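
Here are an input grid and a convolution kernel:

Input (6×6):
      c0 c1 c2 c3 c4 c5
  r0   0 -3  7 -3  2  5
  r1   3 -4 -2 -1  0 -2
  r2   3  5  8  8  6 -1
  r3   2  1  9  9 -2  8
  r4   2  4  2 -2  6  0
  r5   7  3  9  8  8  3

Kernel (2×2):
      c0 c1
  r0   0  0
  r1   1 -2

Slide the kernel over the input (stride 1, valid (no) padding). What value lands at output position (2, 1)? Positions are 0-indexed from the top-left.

The receptive field on the input at this output position is [5 8 / 1 9]. Elementwise product with the kernel and sum: 1·1 + 9·-2.

-17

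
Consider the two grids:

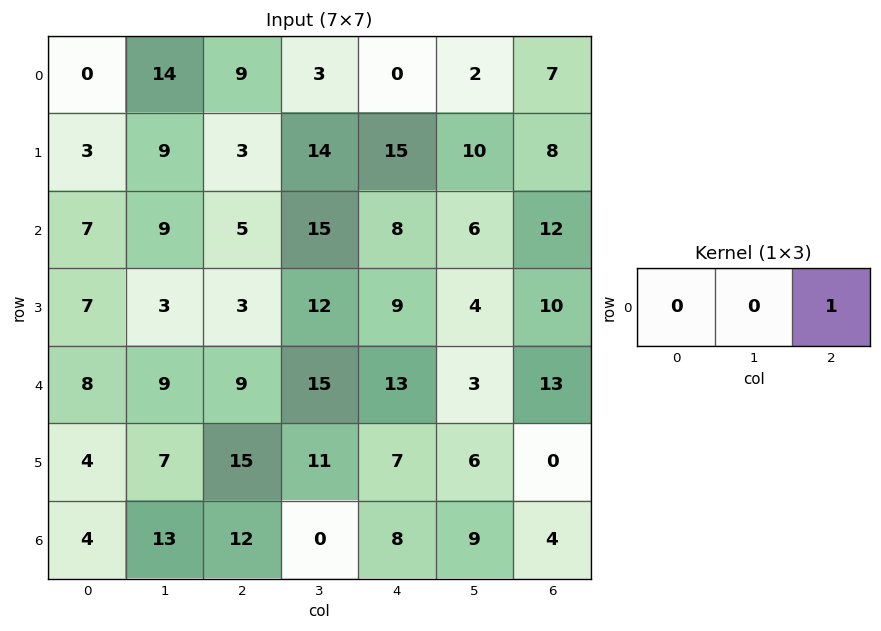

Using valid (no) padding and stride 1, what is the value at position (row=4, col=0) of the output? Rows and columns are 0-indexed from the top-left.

9

The receptive field on the input at this output position is [8 9 9]. Elementwise product with the kernel and sum: 9·1.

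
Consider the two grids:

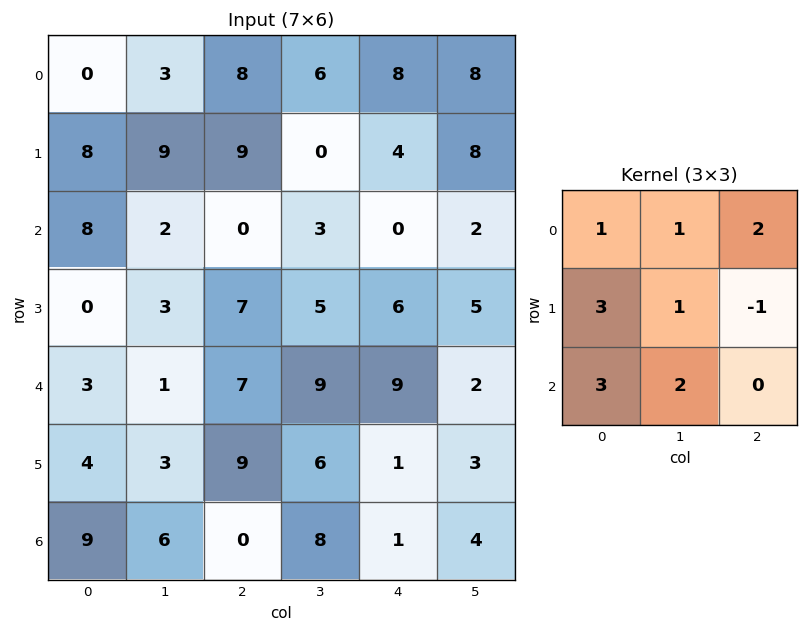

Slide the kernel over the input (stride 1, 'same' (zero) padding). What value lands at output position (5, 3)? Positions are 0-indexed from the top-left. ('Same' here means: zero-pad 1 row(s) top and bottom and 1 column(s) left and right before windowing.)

82

The receptive field on the zero-padded input at this output position is [7 9 9 / 9 6 1 / 0 8 1]. Elementwise product with the kernel and sum: 7·1 + 9·1 + 9·2 + 9·3 + 6·1 + 1·-1 + 0·3 + 8·2.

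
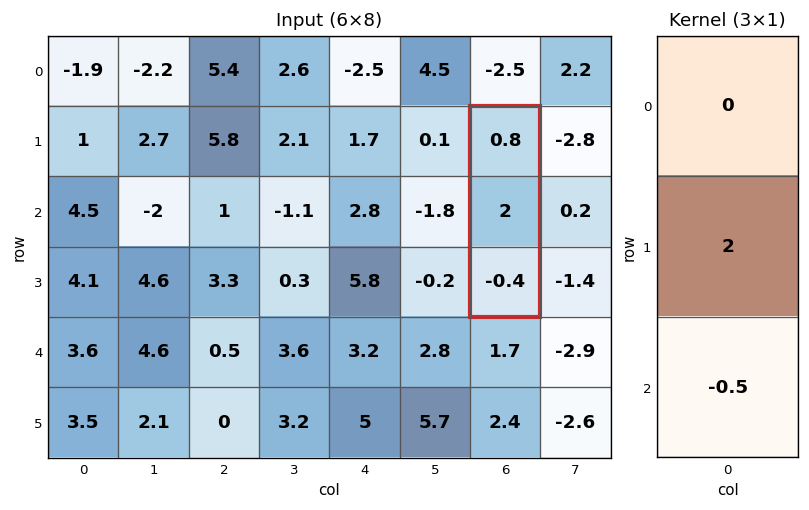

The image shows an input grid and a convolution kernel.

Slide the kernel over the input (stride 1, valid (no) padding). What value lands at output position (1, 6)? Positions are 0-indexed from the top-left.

4.2

The receptive field on the input at this output position is [0.8 / 2 / -0.4]. Elementwise product with the kernel and sum: 2·2 + -0.4·-0.5.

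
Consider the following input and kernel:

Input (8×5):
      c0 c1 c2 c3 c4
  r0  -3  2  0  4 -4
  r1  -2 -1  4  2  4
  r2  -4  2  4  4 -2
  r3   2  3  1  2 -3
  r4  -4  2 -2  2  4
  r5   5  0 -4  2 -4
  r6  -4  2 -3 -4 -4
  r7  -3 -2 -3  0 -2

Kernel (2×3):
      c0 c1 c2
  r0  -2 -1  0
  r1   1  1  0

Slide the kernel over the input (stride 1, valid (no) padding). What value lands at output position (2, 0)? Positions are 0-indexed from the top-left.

The receptive field on the input at this output position is [-4 2 4 / 2 3 1]. Elementwise product with the kernel and sum: -4·-2 + 2·-1 + 2·1 + 3·1.

11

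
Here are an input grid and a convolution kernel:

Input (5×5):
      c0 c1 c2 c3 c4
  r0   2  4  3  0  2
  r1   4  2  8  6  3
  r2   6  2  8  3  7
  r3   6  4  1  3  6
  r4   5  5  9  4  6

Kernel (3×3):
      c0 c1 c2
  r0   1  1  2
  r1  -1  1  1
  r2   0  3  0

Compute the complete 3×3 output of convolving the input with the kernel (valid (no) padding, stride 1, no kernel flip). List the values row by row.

Output[0,0]: The receptive field on the input at this output position is [2 4 3 / 4 2 8 / 6 2 8]. Elementwise product with the kernel and sum: 2·1 + 4·1 + 3·2 + 4·-1 + 2·1 + 8·1 + 2·3.
Output[0,1]: The receptive field on the input at this output position is [4 3 0 / 2 8 6 / 2 8 3]. Elementwise product with the kernel and sum: 4·1 + 3·1 + 0·2 + 2·-1 + 8·1 + 6·1 + 8·3.

24 43 17
38 34 31
38 43 45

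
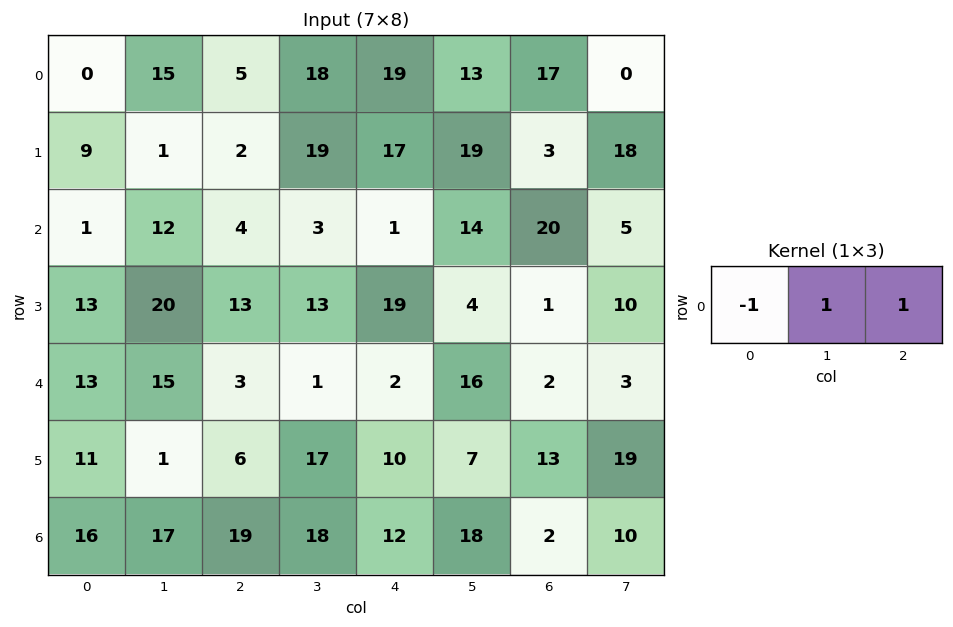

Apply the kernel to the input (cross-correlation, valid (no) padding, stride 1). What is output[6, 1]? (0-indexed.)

The receptive field on the input at this output position is [17 19 18]. Elementwise product with the kernel and sum: 17·-1 + 19·1 + 18·1.

20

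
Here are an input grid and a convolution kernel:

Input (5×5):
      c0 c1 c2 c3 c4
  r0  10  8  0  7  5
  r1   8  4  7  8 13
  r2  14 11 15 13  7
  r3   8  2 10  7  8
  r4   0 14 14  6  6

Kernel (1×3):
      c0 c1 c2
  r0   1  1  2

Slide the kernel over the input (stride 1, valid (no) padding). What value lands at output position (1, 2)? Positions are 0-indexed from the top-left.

41

The receptive field on the input at this output position is [7 8 13]. Elementwise product with the kernel and sum: 7·1 + 8·1 + 13·2.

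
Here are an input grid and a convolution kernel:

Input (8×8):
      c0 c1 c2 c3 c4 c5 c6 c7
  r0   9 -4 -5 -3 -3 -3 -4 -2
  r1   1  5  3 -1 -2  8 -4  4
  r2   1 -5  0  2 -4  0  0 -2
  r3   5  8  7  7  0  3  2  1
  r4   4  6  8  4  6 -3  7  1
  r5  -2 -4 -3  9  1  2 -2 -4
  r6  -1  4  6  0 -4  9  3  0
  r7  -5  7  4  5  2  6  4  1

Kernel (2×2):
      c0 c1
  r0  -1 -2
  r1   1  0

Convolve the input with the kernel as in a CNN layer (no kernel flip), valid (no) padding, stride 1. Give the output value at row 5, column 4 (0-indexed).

-9

The receptive field on the input at this output position is [1 2 / -4 9]. Elementwise product with the kernel and sum: 1·-1 + 2·-2 + -4·1.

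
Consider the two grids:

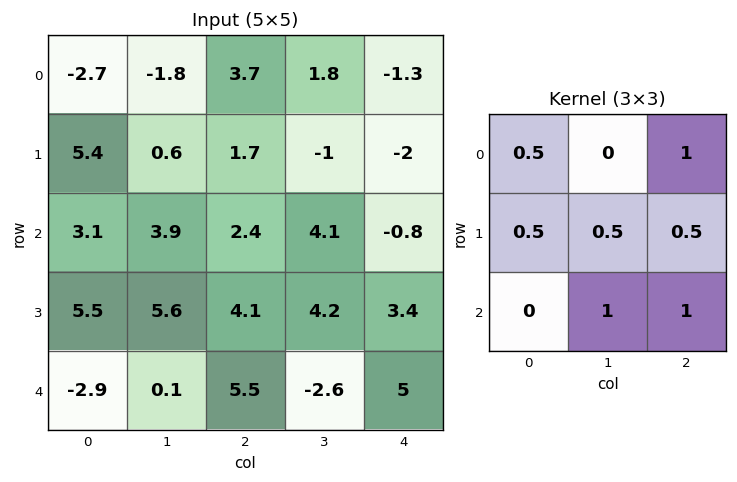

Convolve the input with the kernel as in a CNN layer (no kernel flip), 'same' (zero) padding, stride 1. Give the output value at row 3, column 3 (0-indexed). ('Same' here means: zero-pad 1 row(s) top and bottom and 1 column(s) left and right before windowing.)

The receptive field on the zero-padded input at this output position is [2.4 4.1 -0.8 / 4.1 4.2 3.4 / 5.5 -2.6 5]. Elementwise product with the kernel and sum: 2.4·0.5 + -0.8·1 + 4.1·0.5 + 4.2·0.5 + 3.4·0.5 + -2.6·1 + 5·1.

8.65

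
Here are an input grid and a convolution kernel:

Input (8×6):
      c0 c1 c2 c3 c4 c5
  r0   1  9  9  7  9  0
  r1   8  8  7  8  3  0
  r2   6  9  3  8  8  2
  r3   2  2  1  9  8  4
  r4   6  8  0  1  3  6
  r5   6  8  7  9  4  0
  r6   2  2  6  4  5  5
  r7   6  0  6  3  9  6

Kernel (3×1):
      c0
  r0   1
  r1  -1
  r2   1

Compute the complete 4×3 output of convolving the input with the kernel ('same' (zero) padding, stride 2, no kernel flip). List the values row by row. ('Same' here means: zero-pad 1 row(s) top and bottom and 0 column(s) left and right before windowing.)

7 -2 -6
4 5 3
2 8 9
10 7 8

Output[0,0]: The receptive field on the zero-padded input at this output position is [0 / 1 / 8]. Elementwise product with the kernel and sum: 0·1 + 1·-1 + 8·1.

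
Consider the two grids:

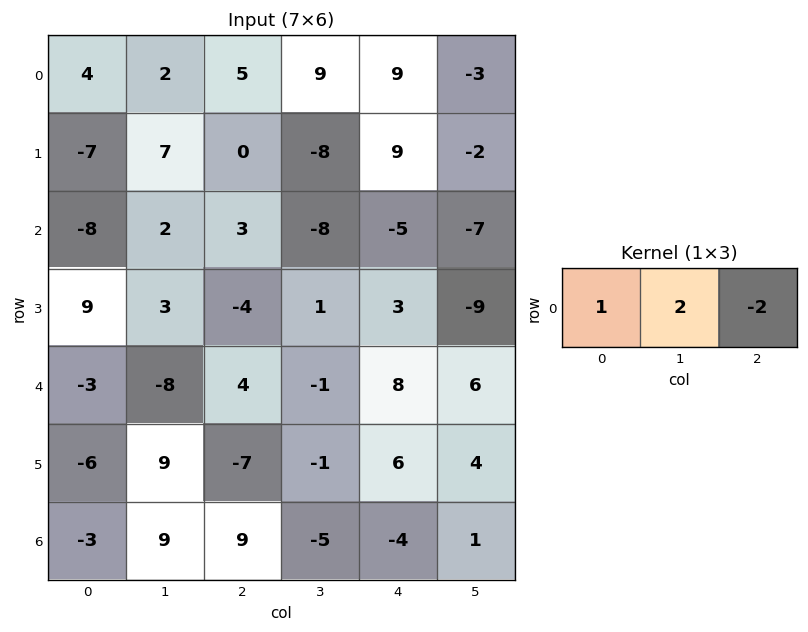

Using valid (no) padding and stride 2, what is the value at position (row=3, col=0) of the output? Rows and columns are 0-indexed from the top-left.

-3

The receptive field on the input at this output position is [-3 9 9]. Elementwise product with the kernel and sum: -3·1 + 9·2 + 9·-2.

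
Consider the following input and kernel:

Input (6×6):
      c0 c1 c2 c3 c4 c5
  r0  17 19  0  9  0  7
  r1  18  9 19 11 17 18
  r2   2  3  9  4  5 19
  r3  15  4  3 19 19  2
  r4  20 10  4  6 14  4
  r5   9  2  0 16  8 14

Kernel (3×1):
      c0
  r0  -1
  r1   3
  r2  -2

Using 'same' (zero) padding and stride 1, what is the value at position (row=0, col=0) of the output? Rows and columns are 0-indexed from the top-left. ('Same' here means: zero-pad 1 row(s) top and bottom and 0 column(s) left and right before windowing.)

15

The receptive field on the zero-padded input at this output position is [0 / 17 / 18]. Elementwise product with the kernel and sum: 0·-1 + 17·3 + 18·-2.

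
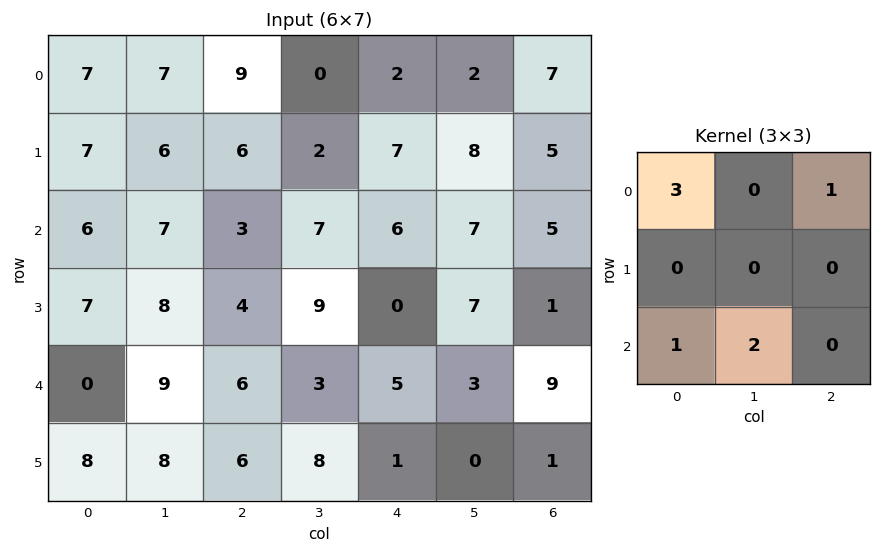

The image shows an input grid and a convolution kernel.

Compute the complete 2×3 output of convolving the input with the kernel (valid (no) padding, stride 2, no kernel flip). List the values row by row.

50 46 33
39 27 34

Output[0,0]: The receptive field on the input at this output position is [7 7 9 / 7 6 6 / 6 7 3]. Elementwise product with the kernel and sum: 7·3 + 9·1 + 6·1 + 7·2.
Output[0,1]: The receptive field on the input at this output position is [9 0 2 / 6 2 7 / 3 7 6]. Elementwise product with the kernel and sum: 9·3 + 2·1 + 3·1 + 7·2.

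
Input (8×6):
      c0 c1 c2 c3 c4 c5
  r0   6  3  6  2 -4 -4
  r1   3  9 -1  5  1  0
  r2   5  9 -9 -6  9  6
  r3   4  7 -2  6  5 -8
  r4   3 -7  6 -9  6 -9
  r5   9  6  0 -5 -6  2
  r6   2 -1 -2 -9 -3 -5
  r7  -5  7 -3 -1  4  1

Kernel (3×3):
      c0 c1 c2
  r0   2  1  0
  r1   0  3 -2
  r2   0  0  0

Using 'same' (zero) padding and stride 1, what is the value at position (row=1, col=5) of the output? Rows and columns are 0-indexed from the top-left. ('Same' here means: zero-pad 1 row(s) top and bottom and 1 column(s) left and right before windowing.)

The receptive field on the zero-padded input at this output position is [-4 -4 0 / 1 0 0 / 9 6 0]. Elementwise product with the kernel and sum: -4·2 + -4·1 + 0·3 + 0·-2.

-12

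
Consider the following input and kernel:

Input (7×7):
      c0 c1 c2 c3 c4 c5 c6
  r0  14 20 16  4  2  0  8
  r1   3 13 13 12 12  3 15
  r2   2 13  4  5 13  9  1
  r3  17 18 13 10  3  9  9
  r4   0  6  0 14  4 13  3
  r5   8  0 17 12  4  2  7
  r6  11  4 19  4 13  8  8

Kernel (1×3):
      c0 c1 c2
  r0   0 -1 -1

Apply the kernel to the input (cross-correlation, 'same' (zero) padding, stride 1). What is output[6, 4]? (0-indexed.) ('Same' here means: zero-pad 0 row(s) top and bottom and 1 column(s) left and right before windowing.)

-21

The receptive field on the zero-padded input at this output position is [4 13 8]. Elementwise product with the kernel and sum: 13·-1 + 8·-1.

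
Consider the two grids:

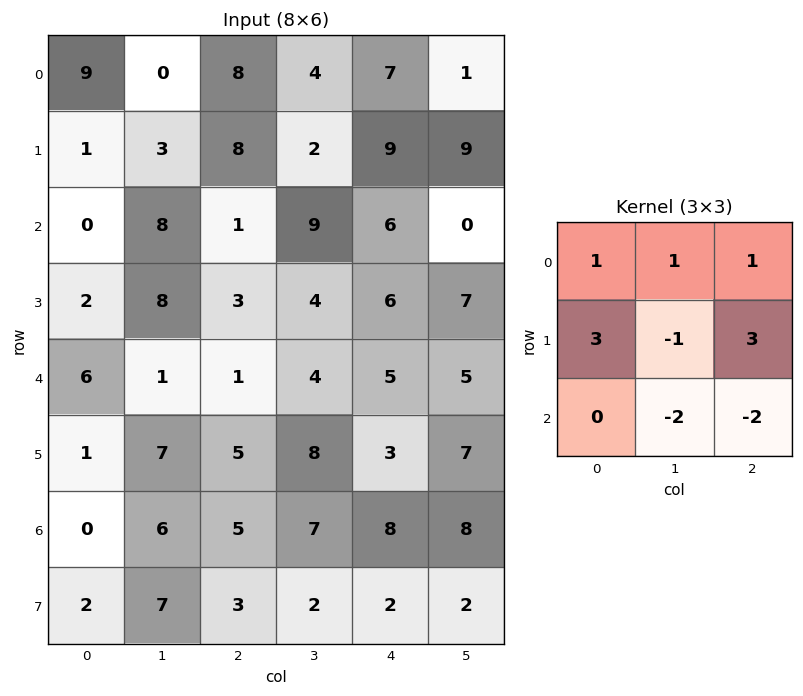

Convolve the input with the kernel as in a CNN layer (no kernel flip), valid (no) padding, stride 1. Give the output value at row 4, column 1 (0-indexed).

22

The receptive field on the input at this output position is [1 1 4 / 7 5 8 / 6 5 7]. Elementwise product with the kernel and sum: 1·1 + 1·1 + 4·1 + 7·3 + 5·-1 + 8·3 + 5·-2 + 7·-2.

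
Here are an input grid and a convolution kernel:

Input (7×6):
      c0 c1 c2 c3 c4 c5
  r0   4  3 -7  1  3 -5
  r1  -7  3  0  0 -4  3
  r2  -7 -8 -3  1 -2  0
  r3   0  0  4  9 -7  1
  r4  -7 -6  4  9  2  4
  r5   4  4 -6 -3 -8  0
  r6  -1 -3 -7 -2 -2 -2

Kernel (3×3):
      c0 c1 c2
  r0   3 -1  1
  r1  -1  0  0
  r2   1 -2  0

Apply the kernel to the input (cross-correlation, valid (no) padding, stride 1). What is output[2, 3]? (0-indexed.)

The receptive field on the input at this output position is [1 -2 0 / 9 -7 1 / 9 2 4]. Elementwise product with the kernel and sum: 1·3 + -2·-1 + 0·1 + 9·-1 + 9·1 + 2·-2.

1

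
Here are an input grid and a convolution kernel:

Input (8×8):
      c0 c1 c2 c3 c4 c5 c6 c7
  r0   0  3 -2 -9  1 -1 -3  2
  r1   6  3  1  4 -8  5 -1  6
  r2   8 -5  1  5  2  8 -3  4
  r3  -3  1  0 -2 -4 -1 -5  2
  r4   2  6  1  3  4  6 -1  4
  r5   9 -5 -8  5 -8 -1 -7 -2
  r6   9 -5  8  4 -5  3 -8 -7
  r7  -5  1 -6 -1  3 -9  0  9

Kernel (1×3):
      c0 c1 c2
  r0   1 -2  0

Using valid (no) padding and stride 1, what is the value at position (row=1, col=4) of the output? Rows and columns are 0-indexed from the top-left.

The receptive field on the input at this output position is [-8 5 -1]. Elementwise product with the kernel and sum: -8·1 + 5·-2.

-18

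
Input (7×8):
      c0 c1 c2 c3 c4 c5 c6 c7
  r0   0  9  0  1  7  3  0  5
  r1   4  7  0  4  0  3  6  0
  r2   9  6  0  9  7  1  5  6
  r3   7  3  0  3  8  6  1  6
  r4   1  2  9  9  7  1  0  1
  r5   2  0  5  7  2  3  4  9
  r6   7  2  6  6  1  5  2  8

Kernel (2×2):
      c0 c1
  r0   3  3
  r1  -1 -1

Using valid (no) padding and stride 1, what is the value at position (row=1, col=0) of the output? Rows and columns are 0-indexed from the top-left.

18

The receptive field on the input at this output position is [4 7 / 9 6]. Elementwise product with the kernel and sum: 4·3 + 7·3 + 9·-1 + 6·-1.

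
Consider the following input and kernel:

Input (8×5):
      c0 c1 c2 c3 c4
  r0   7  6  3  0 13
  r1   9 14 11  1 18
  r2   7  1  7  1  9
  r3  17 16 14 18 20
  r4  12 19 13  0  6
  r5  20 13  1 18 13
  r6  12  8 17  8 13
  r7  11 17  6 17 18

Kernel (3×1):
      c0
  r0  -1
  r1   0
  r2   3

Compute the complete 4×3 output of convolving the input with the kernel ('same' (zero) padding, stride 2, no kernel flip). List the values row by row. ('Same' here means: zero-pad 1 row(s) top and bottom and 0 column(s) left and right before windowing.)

Output[0,0]: The receptive field on the zero-padded input at this output position is [0 / 7 / 9]. Elementwise product with the kernel and sum: 0·-1 + 9·3.
Output[0,1]: The receptive field on the zero-padded input at this output position is [0 / 3 / 11]. Elementwise product with the kernel and sum: 0·-1 + 11·3.

27 33 54
42 31 42
43 -11 19
13 17 41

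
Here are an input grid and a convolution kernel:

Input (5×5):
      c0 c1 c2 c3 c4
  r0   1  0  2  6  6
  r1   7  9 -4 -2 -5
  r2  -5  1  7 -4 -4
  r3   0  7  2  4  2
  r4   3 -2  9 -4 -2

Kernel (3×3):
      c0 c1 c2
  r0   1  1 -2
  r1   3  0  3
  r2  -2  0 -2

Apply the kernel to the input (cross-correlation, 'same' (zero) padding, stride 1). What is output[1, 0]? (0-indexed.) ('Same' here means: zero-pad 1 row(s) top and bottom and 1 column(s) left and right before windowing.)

The receptive field on the zero-padded input at this output position is [0 1 0 / 0 7 9 / 0 -5 1]. Elementwise product with the kernel and sum: 0·1 + 1·1 + 0·-2 + 0·3 + 9·3 + 0·-2 + 1·-2.

26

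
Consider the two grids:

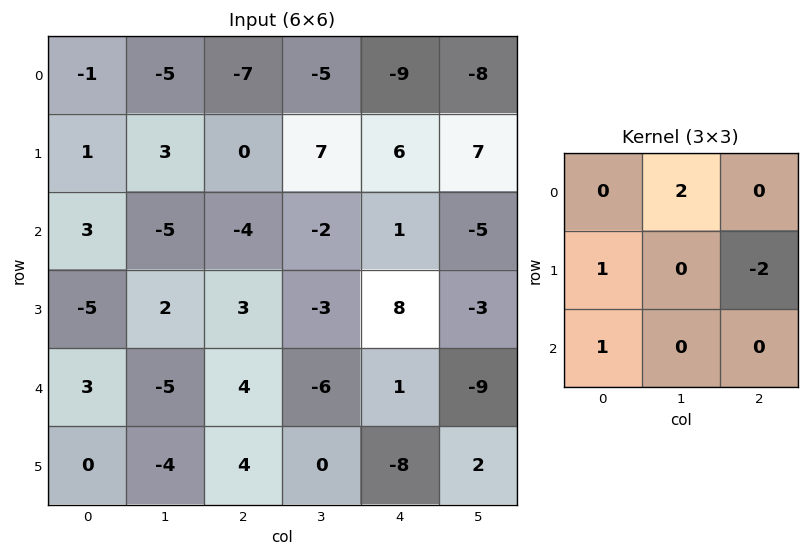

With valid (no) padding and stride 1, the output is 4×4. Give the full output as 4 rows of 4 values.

Output[0,0]: The receptive field on the input at this output position is [-1 -5 -7 / 1 3 0 / 3 -5 -4]. Elementwise product with the kernel and sum: -5·2 + 1·1 + 0·-2 + 3·1.
Output[0,1]: The receptive field on the input at this output position is [-5 -7 -5 / 3 0 7 / -5 -4 -2]. Elementwise product with the kernel and sum: -7·2 + 3·1 + 7·-2 + -5·1.

-6 -30 -26 -27
12 1 11 17
-18 -5 -13 -1
-1 9 0 28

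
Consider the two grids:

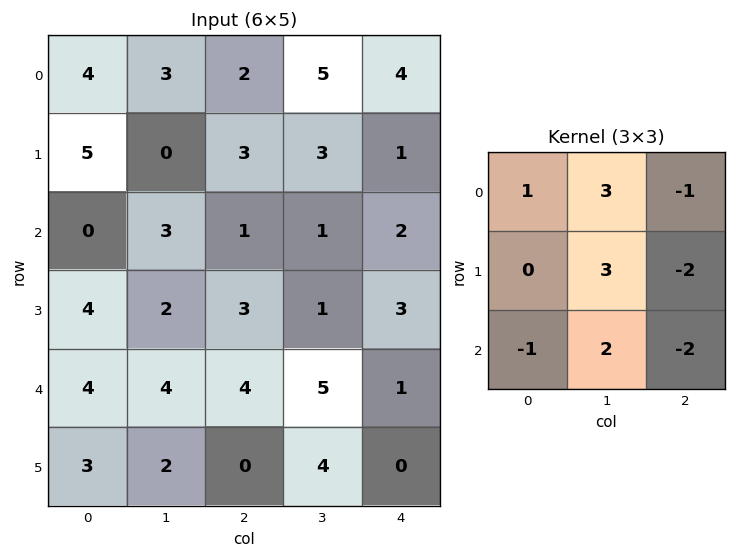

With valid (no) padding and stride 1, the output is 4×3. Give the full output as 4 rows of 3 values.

Output[0,0]: The receptive field on the input at this output position is [4 3 2 / 5 0 3 / 0 3 1]. Elementwise product with the kernel and sum: 4·1 + 3·3 + 2·-1 + 0·3 + 3·-2 + 0·-1 + 3·2 + 1·-2.
Output[0,1]: The receptive field on the input at this output position is [3 2 5 / 0 3 3 / 3 1 1]. Elementwise product with the kernel and sum: 3·1 + 2·3 + 5·-1 + 3·3 + 3·-2 + 3·-1 + 1·2 + 1·-2.

9 4 17
3 9 3
4 6 3
12 2 24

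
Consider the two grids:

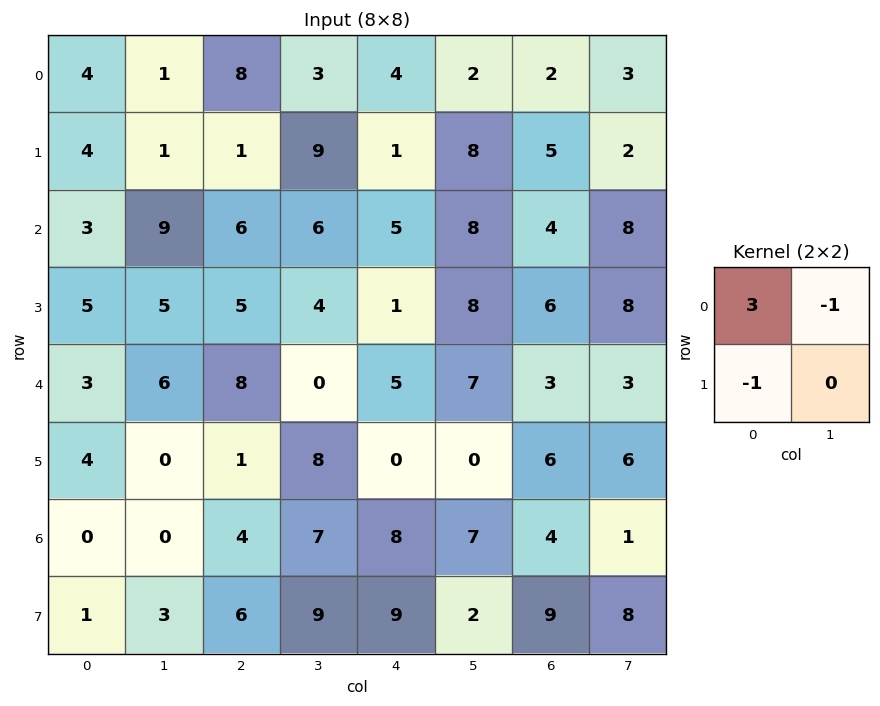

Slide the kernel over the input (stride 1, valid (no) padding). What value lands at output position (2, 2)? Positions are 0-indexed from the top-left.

The receptive field on the input at this output position is [6 6 / 5 4]. Elementwise product with the kernel and sum: 6·3 + 6·-1 + 5·-1.

7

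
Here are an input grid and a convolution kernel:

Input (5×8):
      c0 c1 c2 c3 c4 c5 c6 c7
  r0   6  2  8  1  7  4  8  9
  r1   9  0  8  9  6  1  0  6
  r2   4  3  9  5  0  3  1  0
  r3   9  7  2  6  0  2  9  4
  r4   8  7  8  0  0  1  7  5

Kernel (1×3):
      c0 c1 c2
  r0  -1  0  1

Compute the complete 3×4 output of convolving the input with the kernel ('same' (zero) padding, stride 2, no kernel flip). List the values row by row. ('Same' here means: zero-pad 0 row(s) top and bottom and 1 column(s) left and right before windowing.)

2 -1 3 5
3 2 -2 -3
7 -7 1 4

Output[0,0]: The receptive field on the zero-padded input at this output position is [0 6 2]. Elementwise product with the kernel and sum: 0·-1 + 2·1.
Output[0,1]: The receptive field on the zero-padded input at this output position is [2 8 1]. Elementwise product with the kernel and sum: 2·-1 + 1·1.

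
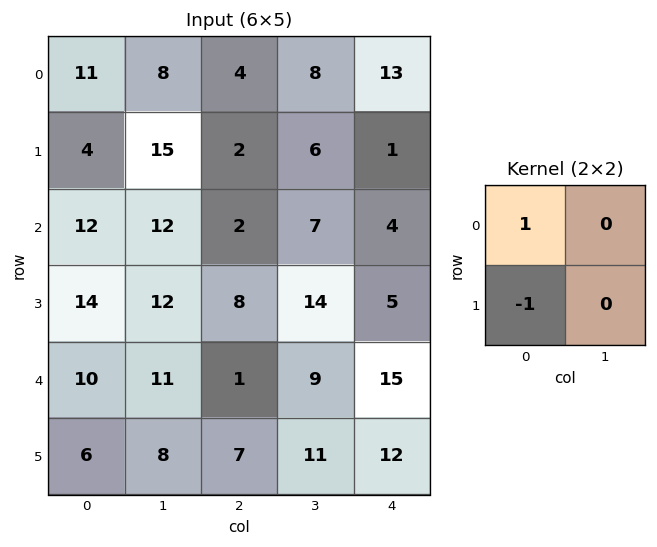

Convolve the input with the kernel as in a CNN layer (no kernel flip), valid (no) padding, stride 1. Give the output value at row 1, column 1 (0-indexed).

3

The receptive field on the input at this output position is [15 2 / 12 2]. Elementwise product with the kernel and sum: 15·1 + 12·-1.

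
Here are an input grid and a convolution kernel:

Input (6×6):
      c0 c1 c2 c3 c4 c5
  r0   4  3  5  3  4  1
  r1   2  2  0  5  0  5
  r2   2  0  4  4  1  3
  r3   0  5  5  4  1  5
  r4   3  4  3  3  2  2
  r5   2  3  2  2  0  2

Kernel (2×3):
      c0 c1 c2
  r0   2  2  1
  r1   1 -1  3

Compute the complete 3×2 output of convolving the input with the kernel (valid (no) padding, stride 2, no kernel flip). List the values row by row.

Output[0,0]: The receptive field on the input at this output position is [4 3 5 / 2 2 0]. Elementwise product with the kernel and sum: 4·2 + 3·2 + 5·1 + 2·1 + 2·-1 + 0·3.

19 15
18 21
22 14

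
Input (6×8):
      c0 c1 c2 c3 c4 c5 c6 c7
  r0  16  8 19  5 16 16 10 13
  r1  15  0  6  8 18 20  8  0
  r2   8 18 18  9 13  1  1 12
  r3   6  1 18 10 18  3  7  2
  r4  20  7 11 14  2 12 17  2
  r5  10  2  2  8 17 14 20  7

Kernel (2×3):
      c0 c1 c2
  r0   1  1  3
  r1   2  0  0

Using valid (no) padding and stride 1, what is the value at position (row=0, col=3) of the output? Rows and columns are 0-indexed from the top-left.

The receptive field on the input at this output position is [5 16 16 / 8 18 20]. Elementwise product with the kernel and sum: 5·1 + 16·1 + 16·3 + 8·2.

85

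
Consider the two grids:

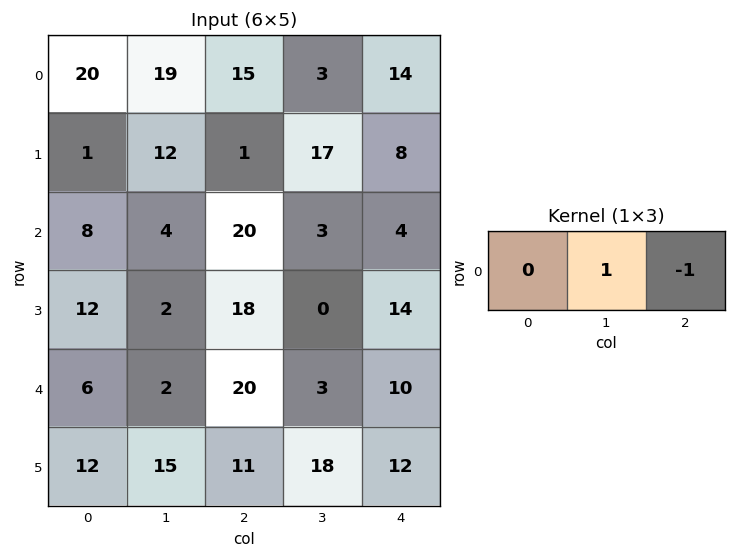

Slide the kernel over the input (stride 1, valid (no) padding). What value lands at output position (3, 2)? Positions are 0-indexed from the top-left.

The receptive field on the input at this output position is [18 0 14]. Elementwise product with the kernel and sum: 0·1 + 14·-1.

-14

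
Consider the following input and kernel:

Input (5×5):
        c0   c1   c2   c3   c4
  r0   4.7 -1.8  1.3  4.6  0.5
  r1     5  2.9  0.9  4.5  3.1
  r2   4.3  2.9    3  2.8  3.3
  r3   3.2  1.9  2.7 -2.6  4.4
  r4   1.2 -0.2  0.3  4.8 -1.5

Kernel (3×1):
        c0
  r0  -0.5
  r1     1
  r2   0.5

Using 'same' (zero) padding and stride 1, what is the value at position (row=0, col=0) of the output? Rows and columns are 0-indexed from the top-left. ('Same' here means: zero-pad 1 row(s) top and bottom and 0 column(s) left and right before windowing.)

7.2

The receptive field on the zero-padded input at this output position is [0 / 4.7 / 5]. Elementwise product with the kernel and sum: 0·-0.5 + 4.7·1 + 5·0.5.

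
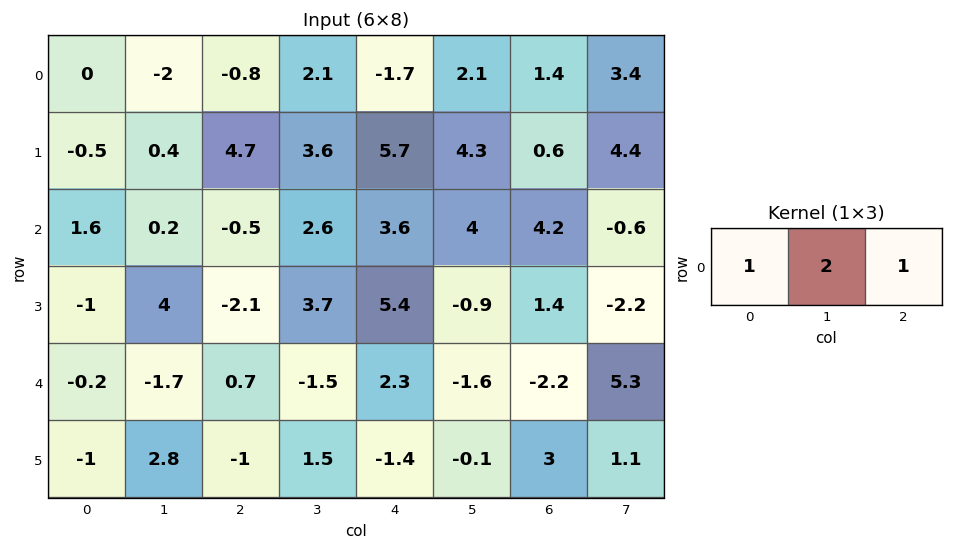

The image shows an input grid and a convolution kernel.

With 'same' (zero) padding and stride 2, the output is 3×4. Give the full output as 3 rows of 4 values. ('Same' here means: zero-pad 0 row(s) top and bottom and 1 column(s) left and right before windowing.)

-2 -1.5 0.8 8.3
3.4 1.8 13.8 11.8
-2.1 -1.8 1.5 -0.7

Output[0,0]: The receptive field on the zero-padded input at this output position is [0 0 -2]. Elementwise product with the kernel and sum: 0·1 + 0·2 + -2·1.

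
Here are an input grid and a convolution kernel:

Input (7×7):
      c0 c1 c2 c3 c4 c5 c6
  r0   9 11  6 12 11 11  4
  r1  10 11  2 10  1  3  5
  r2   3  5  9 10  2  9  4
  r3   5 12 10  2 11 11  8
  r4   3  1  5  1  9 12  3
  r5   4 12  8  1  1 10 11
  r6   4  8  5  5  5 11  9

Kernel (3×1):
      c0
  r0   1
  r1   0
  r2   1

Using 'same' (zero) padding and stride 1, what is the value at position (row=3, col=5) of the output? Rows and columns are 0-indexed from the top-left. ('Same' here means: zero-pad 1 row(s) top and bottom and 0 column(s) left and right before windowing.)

The receptive field on the zero-padded input at this output position is [9 / 11 / 12]. Elementwise product with the kernel and sum: 9·1 + 12·1.

21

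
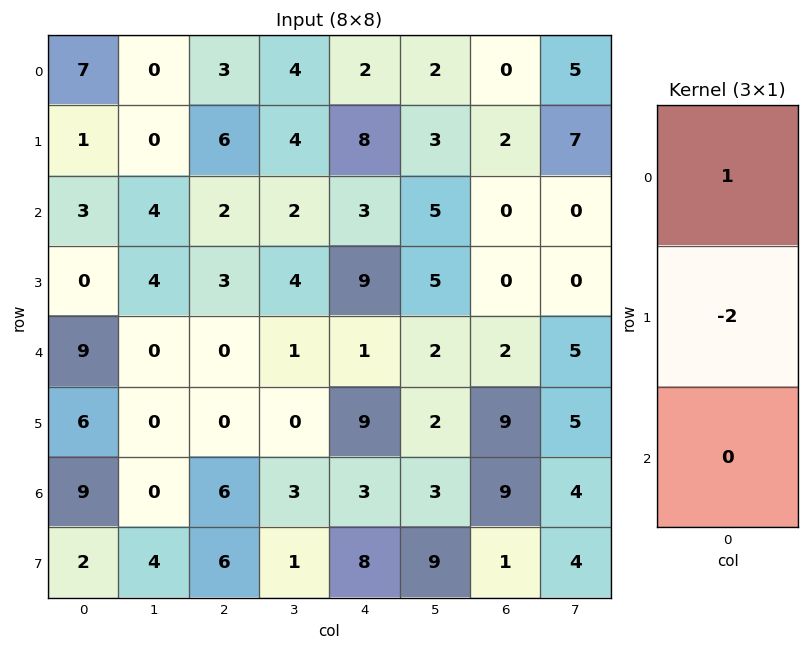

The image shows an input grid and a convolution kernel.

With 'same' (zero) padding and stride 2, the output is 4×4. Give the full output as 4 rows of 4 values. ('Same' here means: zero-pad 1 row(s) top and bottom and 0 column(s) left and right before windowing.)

-14 -6 -4 0
-5 2 2 2
-18 3 7 -4
-12 -12 3 -9

Output[0,0]: The receptive field on the zero-padded input at this output position is [0 / 7 / 1]. Elementwise product with the kernel and sum: 0·1 + 7·-2.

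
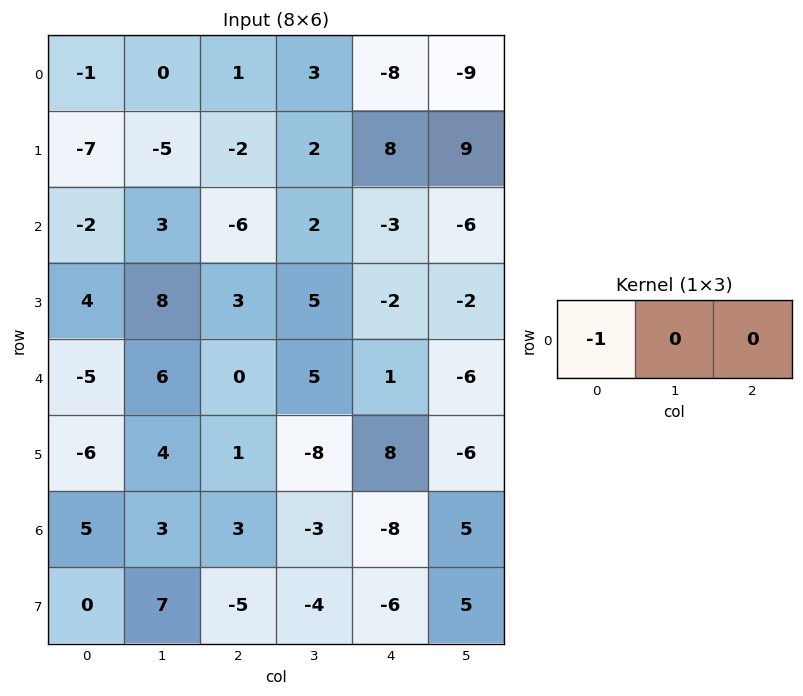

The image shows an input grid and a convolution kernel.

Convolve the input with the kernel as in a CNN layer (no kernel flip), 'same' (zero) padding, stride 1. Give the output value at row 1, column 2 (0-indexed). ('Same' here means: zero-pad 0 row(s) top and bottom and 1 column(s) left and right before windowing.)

5

The receptive field on the zero-padded input at this output position is [-5 -2 2]. Elementwise product with the kernel and sum: -5·-1.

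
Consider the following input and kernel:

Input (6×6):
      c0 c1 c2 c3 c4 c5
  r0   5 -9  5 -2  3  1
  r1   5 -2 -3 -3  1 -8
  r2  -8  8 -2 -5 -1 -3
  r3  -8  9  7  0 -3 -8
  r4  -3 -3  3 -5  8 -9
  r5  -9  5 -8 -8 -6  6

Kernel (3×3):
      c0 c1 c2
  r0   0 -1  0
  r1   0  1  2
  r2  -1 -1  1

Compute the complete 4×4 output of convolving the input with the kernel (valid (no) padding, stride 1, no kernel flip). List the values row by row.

Output[0,0]: The receptive field on the input at this output position is [5 -9 5 / 5 -2 -3 / -8 8 -2]. Elementwise product with the kernel and sum: -9·-1 + -2·1 + -3·2 + -8·-1 + 8·-1 + -2·1.
Output[0,1]: The receptive field on the input at this output position is [-9 5 -2 / -2 -3 -3 / 8 -2 -5]. Elementwise product with the kernel and sum: 5·-1 + -3·1 + -3·2 + 8·-1 + -2·-1 + -5·1.

-1 -25 7 -15
12 -25 -14 -13
24 4 9 -30
-10 -19 21 13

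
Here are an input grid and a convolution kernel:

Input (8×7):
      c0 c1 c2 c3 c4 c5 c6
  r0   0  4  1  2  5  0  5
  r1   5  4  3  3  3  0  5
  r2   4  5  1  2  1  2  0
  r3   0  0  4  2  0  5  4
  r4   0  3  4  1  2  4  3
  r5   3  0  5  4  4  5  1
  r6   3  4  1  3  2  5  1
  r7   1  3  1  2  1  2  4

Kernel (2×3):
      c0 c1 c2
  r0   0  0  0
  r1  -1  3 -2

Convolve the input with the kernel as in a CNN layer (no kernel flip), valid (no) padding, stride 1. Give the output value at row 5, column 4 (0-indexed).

The receptive field on the input at this output position is [4 5 1 / 2 5 1]. Elementwise product with the kernel and sum: 2·-1 + 5·3 + 1·-2.

11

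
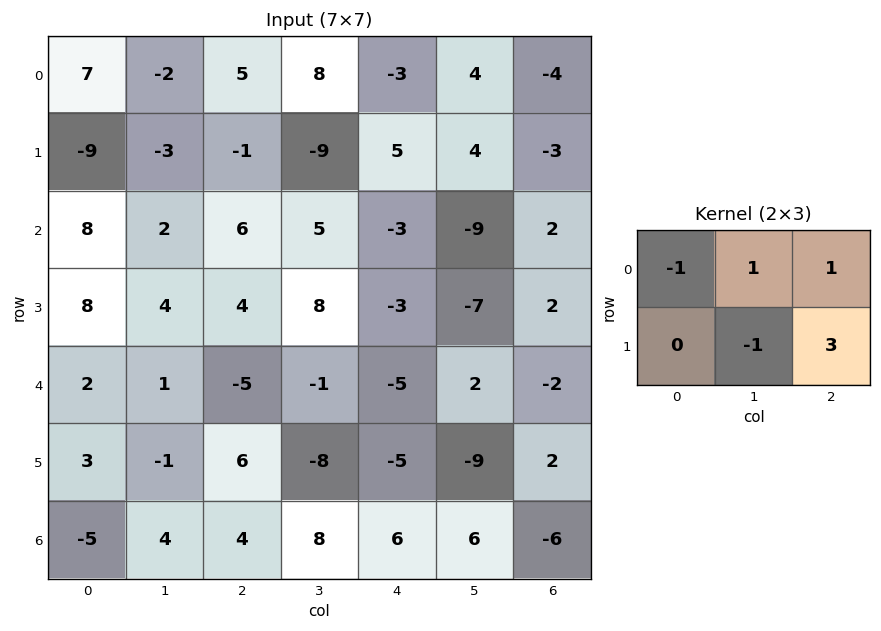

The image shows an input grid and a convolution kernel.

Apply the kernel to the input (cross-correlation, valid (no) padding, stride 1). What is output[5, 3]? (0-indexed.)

The receptive field on the input at this output position is [-8 -5 -9 / 8 6 6]. Elementwise product with the kernel and sum: -8·-1 + -5·1 + -9·1 + 6·-1 + 6·3.

6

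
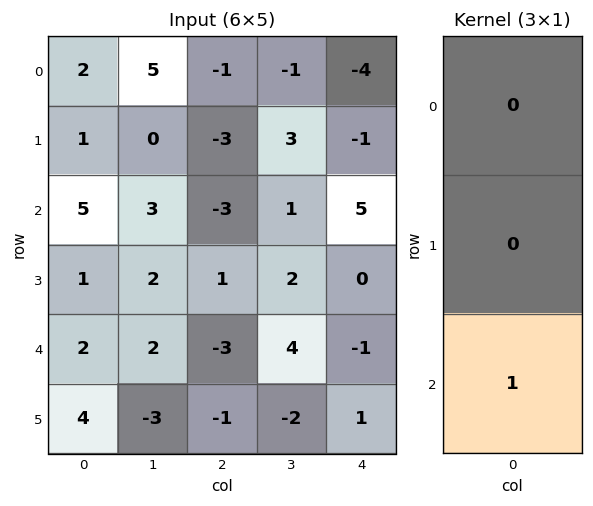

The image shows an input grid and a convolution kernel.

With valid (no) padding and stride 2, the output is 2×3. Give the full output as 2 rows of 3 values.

Output[0,0]: The receptive field on the input at this output position is [2 / 1 / 5]. Elementwise product with the kernel and sum: 5·1.

5 -3 5
2 -3 -1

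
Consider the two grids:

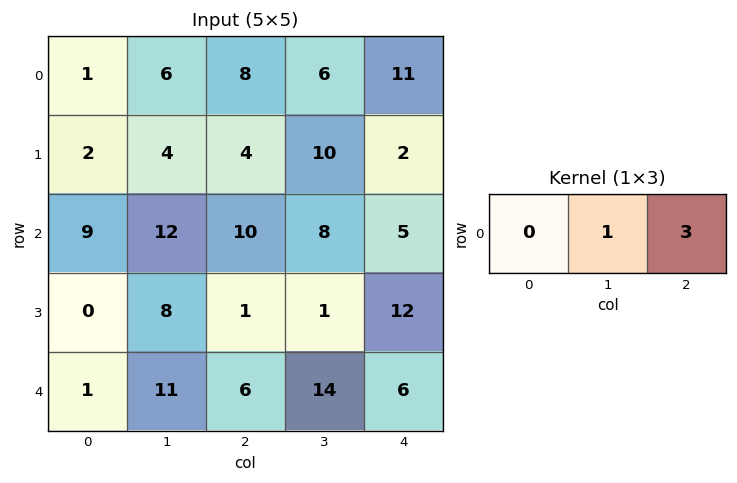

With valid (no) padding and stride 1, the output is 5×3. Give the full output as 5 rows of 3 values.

Output[0,0]: The receptive field on the input at this output position is [1 6 8]. Elementwise product with the kernel and sum: 6·1 + 8·3.
Output[0,1]: The receptive field on the input at this output position is [6 8 6]. Elementwise product with the kernel and sum: 8·1 + 6·3.

30 26 39
16 34 16
42 34 23
11 4 37
29 48 32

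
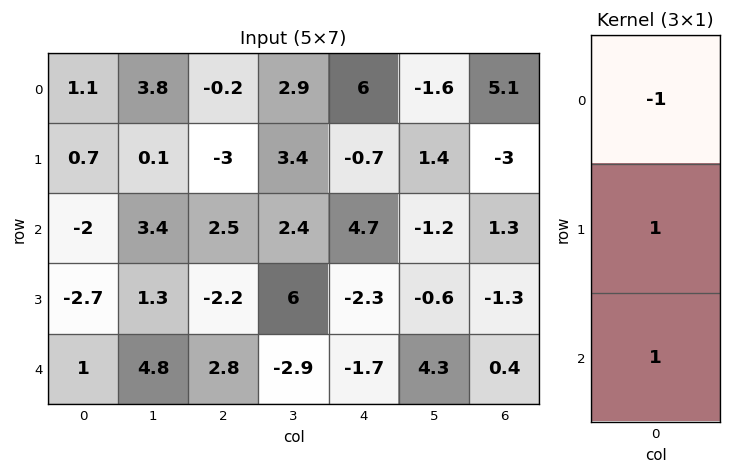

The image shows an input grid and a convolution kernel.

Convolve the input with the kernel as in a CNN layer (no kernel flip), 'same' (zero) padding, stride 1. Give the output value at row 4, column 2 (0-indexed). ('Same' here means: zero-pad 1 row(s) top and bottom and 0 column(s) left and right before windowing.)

5

The receptive field on the zero-padded input at this output position is [-2.2 / 2.8 / 0]. Elementwise product with the kernel and sum: -2.2·-1 + 2.8·1 + 0·1.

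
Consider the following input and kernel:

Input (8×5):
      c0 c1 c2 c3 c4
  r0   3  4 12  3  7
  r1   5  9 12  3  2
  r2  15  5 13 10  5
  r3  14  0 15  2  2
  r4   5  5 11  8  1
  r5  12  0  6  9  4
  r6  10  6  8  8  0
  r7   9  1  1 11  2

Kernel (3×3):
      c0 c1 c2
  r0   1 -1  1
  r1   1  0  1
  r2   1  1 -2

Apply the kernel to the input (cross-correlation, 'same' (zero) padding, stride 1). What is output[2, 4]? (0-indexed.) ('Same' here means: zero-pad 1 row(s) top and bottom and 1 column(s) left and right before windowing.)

The receptive field on the zero-padded input at this output position is [3 2 0 / 10 5 0 / 2 2 0]. Elementwise product with the kernel and sum: 3·1 + 2·-1 + 0·1 + 10·1 + 0·1 + 2·1 + 2·1 + 0·-2.

15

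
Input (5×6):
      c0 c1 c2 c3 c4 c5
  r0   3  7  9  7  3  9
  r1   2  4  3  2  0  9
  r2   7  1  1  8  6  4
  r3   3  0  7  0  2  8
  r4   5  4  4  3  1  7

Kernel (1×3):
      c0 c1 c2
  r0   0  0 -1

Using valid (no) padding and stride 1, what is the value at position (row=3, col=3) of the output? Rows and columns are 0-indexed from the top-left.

-8

The receptive field on the input at this output position is [0 2 8]. Elementwise product with the kernel and sum: 8·-1.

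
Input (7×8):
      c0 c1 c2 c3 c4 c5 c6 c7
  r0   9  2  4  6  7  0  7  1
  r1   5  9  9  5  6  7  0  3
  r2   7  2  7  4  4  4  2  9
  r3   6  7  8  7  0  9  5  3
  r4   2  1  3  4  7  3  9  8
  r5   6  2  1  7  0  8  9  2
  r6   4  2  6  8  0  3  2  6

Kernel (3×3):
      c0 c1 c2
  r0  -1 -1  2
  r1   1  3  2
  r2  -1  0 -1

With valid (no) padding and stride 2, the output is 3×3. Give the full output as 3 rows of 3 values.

33 29 28
43 16 17
7 23 48

Output[0,0]: The receptive field on the input at this output position is [9 2 4 / 5 9 9 / 7 2 7]. Elementwise product with the kernel and sum: 9·-1 + 2·-1 + 4·2 + 5·1 + 9·3 + 9·2 + 7·-1 + 7·-1.
Output[0,1]: The receptive field on the input at this output position is [4 6 7 / 9 5 6 / 7 4 4]. Elementwise product with the kernel and sum: 4·-1 + 6·-1 + 7·2 + 9·1 + 5·3 + 6·2 + 7·-1 + 4·-1.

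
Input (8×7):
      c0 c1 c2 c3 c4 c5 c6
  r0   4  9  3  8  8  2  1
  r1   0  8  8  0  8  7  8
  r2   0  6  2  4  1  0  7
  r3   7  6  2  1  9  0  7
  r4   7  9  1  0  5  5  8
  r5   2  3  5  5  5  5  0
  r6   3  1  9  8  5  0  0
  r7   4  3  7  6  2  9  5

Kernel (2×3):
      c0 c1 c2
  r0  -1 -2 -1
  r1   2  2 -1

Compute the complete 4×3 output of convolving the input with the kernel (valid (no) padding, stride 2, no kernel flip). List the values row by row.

-17 -19 9
10 -14 3
-21 9 -3
-7 -6 12

Output[0,0]: The receptive field on the input at this output position is [4 9 3 / 0 8 8]. Elementwise product with the kernel and sum: 4·-1 + 9·-2 + 3·-1 + 0·2 + 8·2 + 8·-1.
Output[0,1]: The receptive field on the input at this output position is [3 8 8 / 8 0 8]. Elementwise product with the kernel and sum: 3·-1 + 8·-2 + 8·-1 + 8·2 + 0·2 + 8·-1.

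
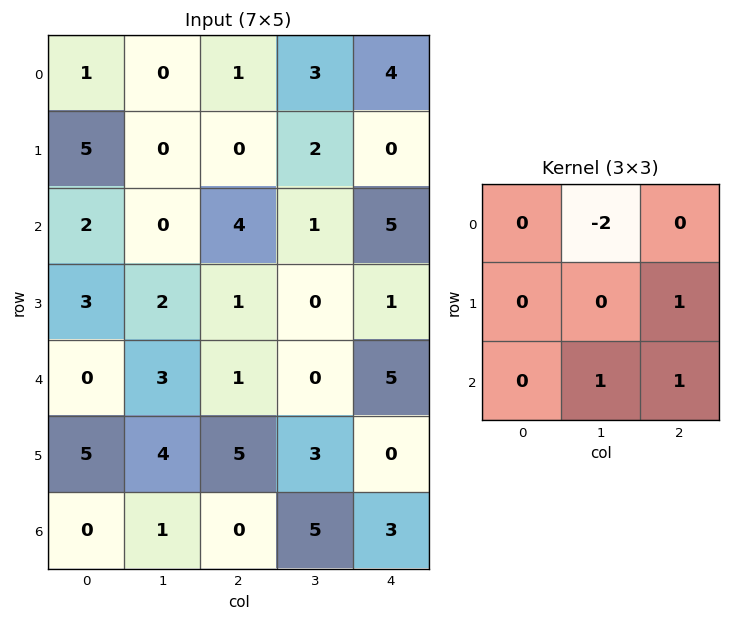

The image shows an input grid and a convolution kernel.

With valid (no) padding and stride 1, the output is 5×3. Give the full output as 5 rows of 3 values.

4 5 0
7 2 2
5 -7 4
6 6 8
0 6 8

Output[0,0]: The receptive field on the input at this output position is [1 0 1 / 5 0 0 / 2 0 4]. Elementwise product with the kernel and sum: 0·-2 + 0·1 + 0·1 + 4·1.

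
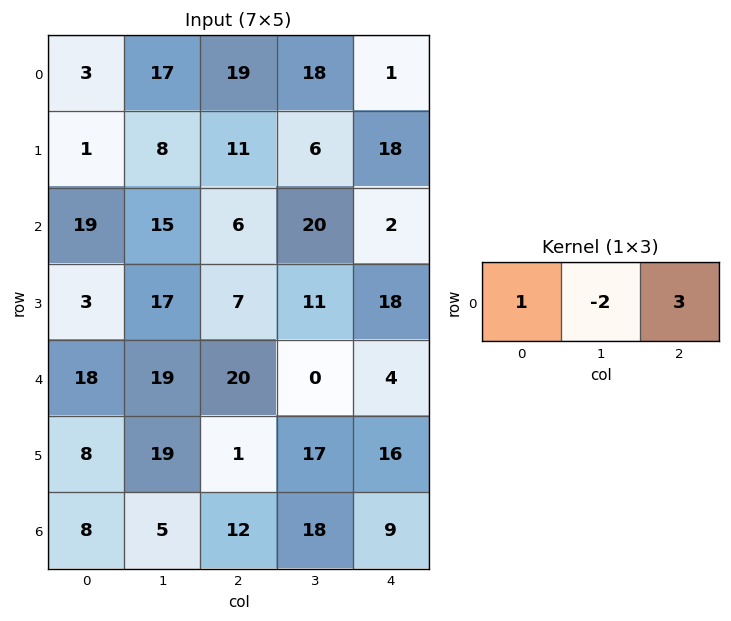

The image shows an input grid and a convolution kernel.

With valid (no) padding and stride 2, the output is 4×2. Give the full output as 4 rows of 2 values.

26 -14
7 -28
40 32
34 3

Output[0,0]: The receptive field on the input at this output position is [3 17 19]. Elementwise product with the kernel and sum: 3·1 + 17·-2 + 19·3.
Output[0,1]: The receptive field on the input at this output position is [19 18 1]. Elementwise product with the kernel and sum: 19·1 + 18·-2 + 1·3.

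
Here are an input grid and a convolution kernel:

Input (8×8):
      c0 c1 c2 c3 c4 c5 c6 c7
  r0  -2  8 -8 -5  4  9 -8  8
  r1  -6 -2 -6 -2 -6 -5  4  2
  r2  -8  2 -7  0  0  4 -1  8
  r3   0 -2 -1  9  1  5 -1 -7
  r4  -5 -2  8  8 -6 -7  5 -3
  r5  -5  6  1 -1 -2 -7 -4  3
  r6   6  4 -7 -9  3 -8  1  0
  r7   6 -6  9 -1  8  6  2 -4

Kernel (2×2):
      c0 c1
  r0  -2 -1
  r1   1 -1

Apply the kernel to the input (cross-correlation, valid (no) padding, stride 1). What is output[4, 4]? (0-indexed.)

The receptive field on the input at this output position is [-6 -7 / -2 -7]. Elementwise product with the kernel and sum: -6·-2 + -7·-1 + -2·1 + -7·-1.

24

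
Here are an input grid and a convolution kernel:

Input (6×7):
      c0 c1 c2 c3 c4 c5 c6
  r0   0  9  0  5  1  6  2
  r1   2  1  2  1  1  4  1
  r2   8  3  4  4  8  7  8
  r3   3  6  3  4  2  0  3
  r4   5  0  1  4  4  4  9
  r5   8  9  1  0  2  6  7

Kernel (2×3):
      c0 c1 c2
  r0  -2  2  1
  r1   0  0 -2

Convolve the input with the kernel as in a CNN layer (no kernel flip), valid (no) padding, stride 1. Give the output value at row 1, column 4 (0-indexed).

The receptive field on the input at this output position is [1 4 1 / 8 7 8]. Elementwise product with the kernel and sum: 1·-2 + 4·2 + 1·1 + 8·-2.

-9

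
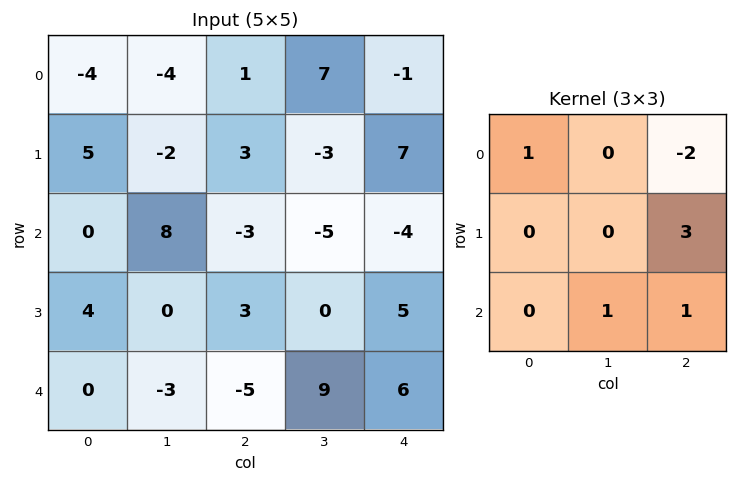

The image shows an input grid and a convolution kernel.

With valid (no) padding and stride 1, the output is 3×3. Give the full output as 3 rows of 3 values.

8 -35 15
-7 -8 -18
7 22 35

Output[0,0]: The receptive field on the input at this output position is [-4 -4 1 / 5 -2 3 / 0 8 -3]. Elementwise product with the kernel and sum: -4·1 + 1·-2 + 3·3 + 8·1 + -3·1.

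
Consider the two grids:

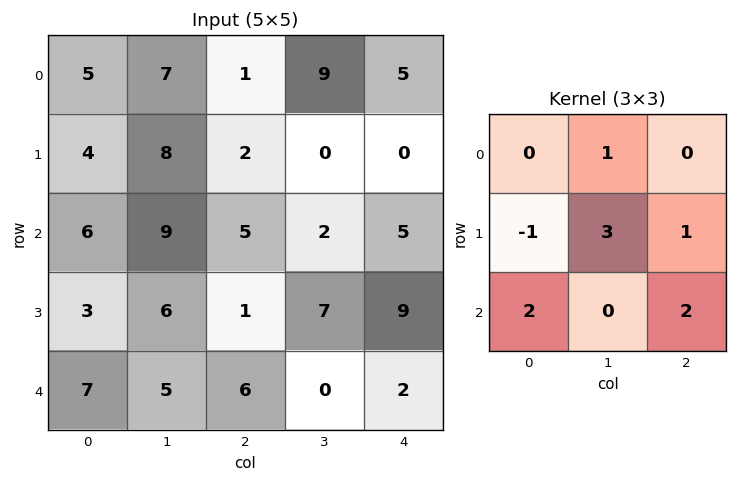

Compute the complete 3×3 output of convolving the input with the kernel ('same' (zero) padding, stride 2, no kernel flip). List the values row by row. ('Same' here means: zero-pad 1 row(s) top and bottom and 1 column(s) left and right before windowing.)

Output[0,0]: The receptive field on the zero-padded input at this output position is [0 0 0 / 0 5 7 / 0 4 8]. Elementwise product with the kernel and sum: 0·1 + 0·-1 + 5·3 + 7·1 + 0·2 + 8·2.
Output[0,1]: The receptive field on the zero-padded input at this output position is [0 0 0 / 7 1 9 / 8 2 0]. Elementwise product with the kernel and sum: 0·1 + 7·-1 + 1·3 + 9·1 + 8·2 + 0·2.

38 21 6
43 36 27
29 14 15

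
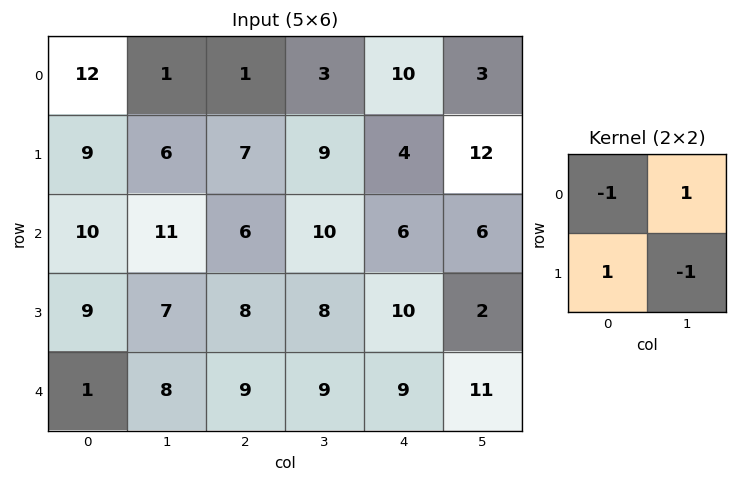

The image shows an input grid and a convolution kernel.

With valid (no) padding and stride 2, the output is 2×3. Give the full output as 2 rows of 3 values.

Output[0,0]: The receptive field on the input at this output position is [12 1 / 9 6]. Elementwise product with the kernel and sum: 12·-1 + 1·1 + 9·1 + 6·-1.
Output[0,1]: The receptive field on the input at this output position is [1 3 / 7 9]. Elementwise product with the kernel and sum: 1·-1 + 3·1 + 7·1 + 9·-1.

-8 0 -15
3 4 8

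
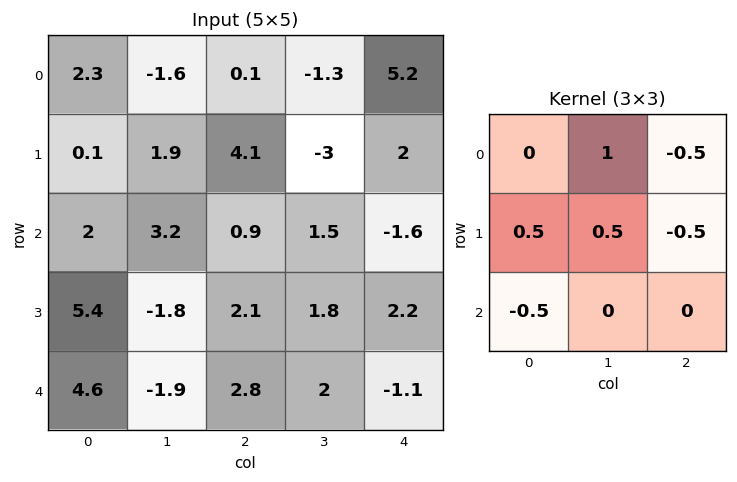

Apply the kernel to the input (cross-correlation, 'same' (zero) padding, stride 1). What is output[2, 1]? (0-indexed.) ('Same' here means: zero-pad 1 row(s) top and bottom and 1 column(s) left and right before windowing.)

-0.7

The receptive field on the zero-padded input at this output position is [0.1 1.9 4.1 / 2 3.2 0.9 / 5.4 -1.8 2.1]. Elementwise product with the kernel and sum: 1.9·1 + 4.1·-0.5 + 2·0.5 + 3.2·0.5 + 0.9·-0.5 + 5.4·-0.5.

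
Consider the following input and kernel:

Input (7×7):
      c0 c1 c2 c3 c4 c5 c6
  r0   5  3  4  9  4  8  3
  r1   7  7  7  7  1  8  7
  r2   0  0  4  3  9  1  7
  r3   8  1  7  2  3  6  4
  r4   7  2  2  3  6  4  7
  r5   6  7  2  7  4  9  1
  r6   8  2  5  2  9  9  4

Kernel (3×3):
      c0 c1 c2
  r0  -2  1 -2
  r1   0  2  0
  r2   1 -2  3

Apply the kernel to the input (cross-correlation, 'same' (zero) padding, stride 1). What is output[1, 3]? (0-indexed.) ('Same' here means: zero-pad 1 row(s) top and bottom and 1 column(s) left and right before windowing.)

32

The receptive field on the zero-padded input at this output position is [4 9 4 / 7 7 1 / 4 3 9]. Elementwise product with the kernel and sum: 4·-2 + 9·1 + 4·-2 + 7·2 + 4·1 + 3·-2 + 9·3.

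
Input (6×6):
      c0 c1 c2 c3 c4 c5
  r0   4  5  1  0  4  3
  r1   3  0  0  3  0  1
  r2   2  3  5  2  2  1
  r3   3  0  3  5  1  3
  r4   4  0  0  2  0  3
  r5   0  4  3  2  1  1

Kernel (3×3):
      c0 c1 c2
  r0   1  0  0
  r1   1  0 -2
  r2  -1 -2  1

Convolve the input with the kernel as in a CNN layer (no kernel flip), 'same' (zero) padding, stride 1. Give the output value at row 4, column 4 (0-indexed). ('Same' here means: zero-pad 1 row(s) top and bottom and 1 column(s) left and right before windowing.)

-2

The receptive field on the zero-padded input at this output position is [5 1 3 / 2 0 3 / 2 1 1]. Elementwise product with the kernel and sum: 5·1 + 2·1 + 3·-2 + 2·-1 + 1·-2 + 1·1.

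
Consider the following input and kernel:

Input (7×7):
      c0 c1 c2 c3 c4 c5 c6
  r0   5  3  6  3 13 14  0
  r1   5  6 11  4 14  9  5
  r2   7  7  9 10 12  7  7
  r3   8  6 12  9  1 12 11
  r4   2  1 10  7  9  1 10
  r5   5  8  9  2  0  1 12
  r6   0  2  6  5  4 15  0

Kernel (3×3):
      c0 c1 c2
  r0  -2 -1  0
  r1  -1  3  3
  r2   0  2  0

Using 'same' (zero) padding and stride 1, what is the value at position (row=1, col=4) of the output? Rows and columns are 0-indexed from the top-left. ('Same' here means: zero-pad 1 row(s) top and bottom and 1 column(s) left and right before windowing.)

70

The receptive field on the zero-padded input at this output position is [3 13 14 / 4 14 9 / 10 12 7]. Elementwise product with the kernel and sum: 3·-2 + 13·-1 + 4·-1 + 14·3 + 9·3 + 12·2.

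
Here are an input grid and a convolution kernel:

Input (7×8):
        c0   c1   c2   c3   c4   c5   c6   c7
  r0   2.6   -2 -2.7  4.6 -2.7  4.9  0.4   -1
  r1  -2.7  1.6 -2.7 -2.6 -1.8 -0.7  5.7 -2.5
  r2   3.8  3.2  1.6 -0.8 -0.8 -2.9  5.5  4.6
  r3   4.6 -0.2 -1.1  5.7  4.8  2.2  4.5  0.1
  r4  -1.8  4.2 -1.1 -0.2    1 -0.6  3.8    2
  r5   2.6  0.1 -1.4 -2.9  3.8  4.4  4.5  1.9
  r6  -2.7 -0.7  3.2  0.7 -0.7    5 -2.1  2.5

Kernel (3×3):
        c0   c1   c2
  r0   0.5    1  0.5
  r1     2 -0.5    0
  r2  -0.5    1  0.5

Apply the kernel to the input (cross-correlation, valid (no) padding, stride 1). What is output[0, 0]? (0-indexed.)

The receptive field on the input at this output position is [2.6 -2 -2.7 / -2.7 1.6 -2.7 / 3.8 3.2 1.6]. Elementwise product with the kernel and sum: 2.6·0.5 + -2·1 + -2.7·0.5 + -2.7·2 + 1.6·-0.5 + 3.8·-0.5 + 3.2·1 + 1.6·0.5.

-6.15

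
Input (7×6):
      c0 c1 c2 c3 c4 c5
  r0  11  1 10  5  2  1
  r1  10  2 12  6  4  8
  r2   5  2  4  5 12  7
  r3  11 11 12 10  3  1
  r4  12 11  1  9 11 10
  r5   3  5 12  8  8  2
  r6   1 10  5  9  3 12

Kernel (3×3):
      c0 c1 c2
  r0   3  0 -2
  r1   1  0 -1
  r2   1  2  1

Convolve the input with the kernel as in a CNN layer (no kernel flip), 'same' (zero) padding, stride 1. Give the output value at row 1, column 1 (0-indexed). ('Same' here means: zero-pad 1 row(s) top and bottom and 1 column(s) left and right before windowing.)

24

The receptive field on the zero-padded input at this output position is [11 1 10 / 10 2 12 / 5 2 4]. Elementwise product with the kernel and sum: 11·3 + 10·-2 + 10·1 + 12·-1 + 5·1 + 2·2 + 4·1.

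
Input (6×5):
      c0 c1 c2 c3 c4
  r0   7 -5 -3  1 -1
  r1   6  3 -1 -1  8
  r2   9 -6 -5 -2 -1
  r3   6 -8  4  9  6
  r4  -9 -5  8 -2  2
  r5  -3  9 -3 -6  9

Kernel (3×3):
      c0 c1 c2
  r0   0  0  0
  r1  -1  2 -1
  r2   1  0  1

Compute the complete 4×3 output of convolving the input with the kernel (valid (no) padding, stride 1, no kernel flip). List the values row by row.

5 -12 -15
-6 -1 12
-27 0 18
-15 26 -8

Output[0,0]: The receptive field on the input at this output position is [7 -5 -3 / 6 3 -1 / 9 -6 -5]. Elementwise product with the kernel and sum: 6·-1 + 3·2 + -1·-1 + 9·1 + -5·1.
Output[0,1]: The receptive field on the input at this output position is [-5 -3 1 / 3 -1 -1 / -6 -5 -2]. Elementwise product with the kernel and sum: 3·-1 + -1·2 + -1·-1 + -6·1 + -2·1.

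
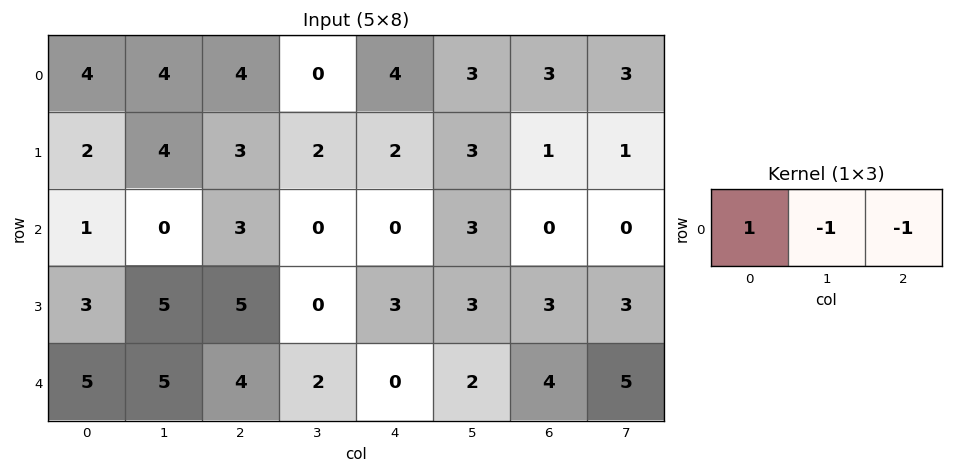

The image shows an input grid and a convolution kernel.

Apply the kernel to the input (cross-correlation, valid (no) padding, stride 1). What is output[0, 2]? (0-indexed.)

0

The receptive field on the input at this output position is [4 0 4]. Elementwise product with the kernel and sum: 4·1 + 0·-1 + 4·-1.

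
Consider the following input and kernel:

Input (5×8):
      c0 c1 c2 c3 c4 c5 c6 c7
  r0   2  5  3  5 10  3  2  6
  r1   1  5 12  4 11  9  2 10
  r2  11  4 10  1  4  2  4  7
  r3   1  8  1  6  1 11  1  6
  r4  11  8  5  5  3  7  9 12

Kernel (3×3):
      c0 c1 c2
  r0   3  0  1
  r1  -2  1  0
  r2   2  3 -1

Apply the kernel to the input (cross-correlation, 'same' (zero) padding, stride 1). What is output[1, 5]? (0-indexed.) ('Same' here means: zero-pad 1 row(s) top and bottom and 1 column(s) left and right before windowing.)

29

The receptive field on the zero-padded input at this output position is [10 3 2 / 11 9 2 / 4 2 4]. Elementwise product with the kernel and sum: 10·3 + 2·1 + 11·-2 + 9·1 + 4·2 + 2·3 + 4·-1.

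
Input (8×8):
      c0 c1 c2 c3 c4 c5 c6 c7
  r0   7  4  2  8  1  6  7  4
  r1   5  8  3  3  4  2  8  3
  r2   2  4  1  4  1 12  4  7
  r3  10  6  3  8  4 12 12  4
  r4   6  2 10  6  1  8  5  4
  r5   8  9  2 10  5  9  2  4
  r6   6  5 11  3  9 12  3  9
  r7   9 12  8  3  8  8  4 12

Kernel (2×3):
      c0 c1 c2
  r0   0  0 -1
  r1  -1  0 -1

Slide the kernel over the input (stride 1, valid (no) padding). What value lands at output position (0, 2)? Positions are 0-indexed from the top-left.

-8

The receptive field on the input at this output position is [2 8 1 / 3 3 4]. Elementwise product with the kernel and sum: 1·-1 + 3·-1 + 4·-1.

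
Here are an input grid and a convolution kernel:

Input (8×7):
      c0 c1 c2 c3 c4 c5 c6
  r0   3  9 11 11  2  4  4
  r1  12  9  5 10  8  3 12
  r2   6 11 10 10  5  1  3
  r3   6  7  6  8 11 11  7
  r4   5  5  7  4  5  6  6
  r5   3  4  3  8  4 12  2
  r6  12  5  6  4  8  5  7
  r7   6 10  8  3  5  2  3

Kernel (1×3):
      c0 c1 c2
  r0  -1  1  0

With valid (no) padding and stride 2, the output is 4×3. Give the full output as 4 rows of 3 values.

6 0 2
5 0 -4
0 -3 1
-7 -2 -3

Output[0,0]: The receptive field on the input at this output position is [3 9 11]. Elementwise product with the kernel and sum: 3·-1 + 9·1.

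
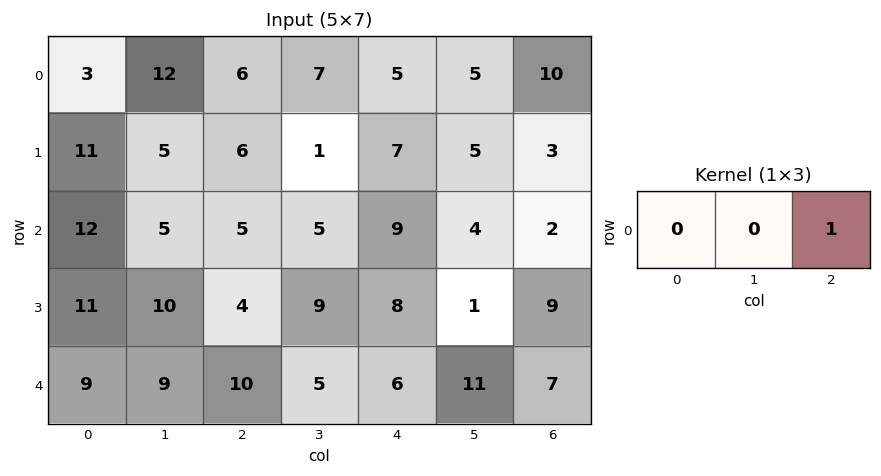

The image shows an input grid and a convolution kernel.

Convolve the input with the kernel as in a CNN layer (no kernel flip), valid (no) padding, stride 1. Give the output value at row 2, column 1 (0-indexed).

5

The receptive field on the input at this output position is [5 5 5]. Elementwise product with the kernel and sum: 5·1.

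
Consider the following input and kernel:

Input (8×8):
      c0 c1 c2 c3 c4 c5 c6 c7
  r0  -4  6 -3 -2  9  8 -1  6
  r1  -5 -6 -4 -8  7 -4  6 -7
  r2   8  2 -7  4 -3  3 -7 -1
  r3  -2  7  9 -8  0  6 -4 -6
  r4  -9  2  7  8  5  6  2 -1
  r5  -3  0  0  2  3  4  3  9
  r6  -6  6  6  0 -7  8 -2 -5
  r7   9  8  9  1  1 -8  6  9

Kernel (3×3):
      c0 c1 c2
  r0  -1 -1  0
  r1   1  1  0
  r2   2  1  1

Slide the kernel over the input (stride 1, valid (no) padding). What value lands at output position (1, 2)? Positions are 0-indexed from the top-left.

The receptive field on the input at this output position is [-4 -8 7 / -7 4 -3 / 9 -8 0]. Elementwise product with the kernel and sum: -4·-1 + -8·-1 + -7·1 + 4·1 + 9·2 + -8·1 + 0·1.

19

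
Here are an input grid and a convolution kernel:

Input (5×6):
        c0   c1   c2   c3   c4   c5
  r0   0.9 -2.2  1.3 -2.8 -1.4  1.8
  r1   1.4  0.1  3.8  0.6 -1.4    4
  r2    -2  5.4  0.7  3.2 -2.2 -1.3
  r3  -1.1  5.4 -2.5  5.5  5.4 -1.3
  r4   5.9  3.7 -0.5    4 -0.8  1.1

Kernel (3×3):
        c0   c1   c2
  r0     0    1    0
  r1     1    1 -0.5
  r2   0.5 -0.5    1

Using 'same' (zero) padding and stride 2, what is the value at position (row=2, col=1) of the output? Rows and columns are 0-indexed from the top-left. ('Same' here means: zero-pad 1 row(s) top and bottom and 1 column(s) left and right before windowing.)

The receptive field on the zero-padded input at this output position is [5.4 -2.5 5.5 / 3.7 -0.5 4 / 0 0 0]. Elementwise product with the kernel and sum: -2.5·1 + 3.7·1 + -0.5·1 + 4·-0.5 + 0·0.5 + 0·-0.5 + 0·1.

-1.3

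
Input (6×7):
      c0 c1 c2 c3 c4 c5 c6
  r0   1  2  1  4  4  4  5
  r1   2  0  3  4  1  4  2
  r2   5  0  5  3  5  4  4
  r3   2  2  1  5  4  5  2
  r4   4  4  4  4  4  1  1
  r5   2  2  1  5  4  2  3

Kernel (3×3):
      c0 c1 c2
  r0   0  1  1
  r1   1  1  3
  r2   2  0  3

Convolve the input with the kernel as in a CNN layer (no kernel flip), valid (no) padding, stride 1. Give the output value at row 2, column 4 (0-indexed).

34

The receptive field on the input at this output position is [5 4 4 / 4 5 2 / 4 1 1]. Elementwise product with the kernel and sum: 4·1 + 4·1 + 4·1 + 5·1 + 2·3 + 4·2 + 1·3.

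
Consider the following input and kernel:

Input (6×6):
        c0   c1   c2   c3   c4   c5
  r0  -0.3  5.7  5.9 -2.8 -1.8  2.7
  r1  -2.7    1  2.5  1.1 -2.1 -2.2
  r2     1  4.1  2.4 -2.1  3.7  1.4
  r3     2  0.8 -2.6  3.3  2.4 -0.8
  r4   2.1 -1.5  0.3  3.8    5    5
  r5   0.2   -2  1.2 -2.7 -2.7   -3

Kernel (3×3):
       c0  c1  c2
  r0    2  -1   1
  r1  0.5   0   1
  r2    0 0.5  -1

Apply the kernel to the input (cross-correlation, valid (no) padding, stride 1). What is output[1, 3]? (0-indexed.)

4.45

The receptive field on the input at this output position is [1.1 -2.1 -2.2 / -2.1 3.7 1.4 / 3.3 2.4 -0.8]. Elementwise product with the kernel and sum: 1.1·2 + -2.1·-1 + -2.2·1 + -2.1·0.5 + 1.4·1 + 2.4·0.5 + -0.8·-1.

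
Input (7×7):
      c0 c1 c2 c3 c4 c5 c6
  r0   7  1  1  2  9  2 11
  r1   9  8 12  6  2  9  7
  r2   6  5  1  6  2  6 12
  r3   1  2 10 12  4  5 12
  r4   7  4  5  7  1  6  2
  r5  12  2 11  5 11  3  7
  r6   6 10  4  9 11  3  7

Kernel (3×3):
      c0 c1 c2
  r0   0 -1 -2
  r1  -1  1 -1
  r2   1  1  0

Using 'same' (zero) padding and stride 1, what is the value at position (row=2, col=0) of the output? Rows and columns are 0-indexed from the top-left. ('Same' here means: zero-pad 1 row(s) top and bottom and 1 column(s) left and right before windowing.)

The receptive field on the zero-padded input at this output position is [0 9 8 / 0 6 5 / 0 1 2]. Elementwise product with the kernel and sum: 9·-1 + 8·-2 + 0·-1 + 6·1 + 5·-1 + 0·1 + 1·1.

-23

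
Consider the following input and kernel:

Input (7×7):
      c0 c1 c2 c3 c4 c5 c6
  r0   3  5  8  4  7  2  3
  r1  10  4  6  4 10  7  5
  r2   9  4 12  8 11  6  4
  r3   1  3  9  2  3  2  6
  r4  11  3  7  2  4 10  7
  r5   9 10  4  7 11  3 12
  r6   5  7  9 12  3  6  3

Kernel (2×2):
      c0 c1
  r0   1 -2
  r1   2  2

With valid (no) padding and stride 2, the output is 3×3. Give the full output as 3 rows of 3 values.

Output[0,0]: The receptive field on the input at this output position is [3 5 / 10 4]. Elementwise product with the kernel and sum: 3·1 + 5·-2 + 10·2 + 4·2.

21 20 37
9 18 9
43 25 12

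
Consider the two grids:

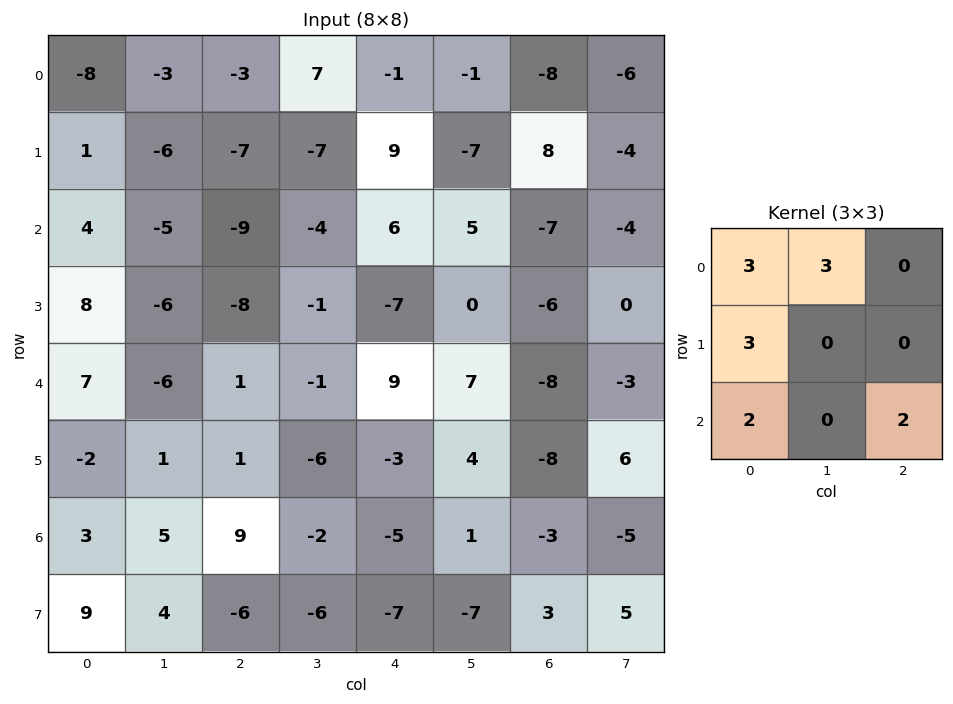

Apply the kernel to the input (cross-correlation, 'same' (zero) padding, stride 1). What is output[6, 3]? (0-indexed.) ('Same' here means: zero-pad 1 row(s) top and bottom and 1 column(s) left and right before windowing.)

-14

The receptive field on the zero-padded input at this output position is [1 -6 -3 / 9 -2 -5 / -6 -6 -7]. Elementwise product with the kernel and sum: 1·3 + -6·3 + 9·3 + -6·2 + -7·2.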